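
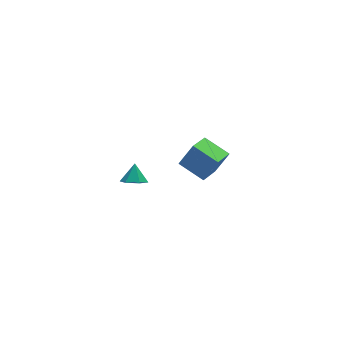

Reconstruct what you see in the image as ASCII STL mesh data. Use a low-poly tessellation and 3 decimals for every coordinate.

solid 
facet normal -0.637 -0.636 0.435
outer loop
vertex 3.184 1.967 -3.186
vertex 2.26 3.303 -2.588
vertex 2.328 1.949 -4.466
endloop
endfacet
facet normal 0.534 -0.772 -0.346
outer loop
vertex 3.54 3.157 -5.292
vertex 3.184 1.967 -3.186
vertex 2.328 1.949 -4.466
endloop
endfacet
facet normal -0.637 -0.636 0.435
outer loop
vertex 2.328 1.949 -4.466
vertex 2.26 3.303 -2.588
vertex 1.405 3.284 -3.868
endloop
endfacet
facet normal -0.555 -0.011 -0.832
outer loop
vertex 1.405 3.284 -3.868
vertex 3.54 3.157 -5.292
vertex 2.328 1.949 -4.466
endloop
endfacet
facet normal 0.555 0.012 0.832
outer loop
vertex 3.184 1.967 -3.186
vertex 3.472 4.511 -3.414
vertex 2.26 3.303 -2.588
endloop
endfacet
facet normal 0.534 -0.771 -0.346
outer loop
vertex 4.395 3.176 -4.012
vertex 3.184 1.967 -3.186
vertex 3.54 3.157 -5.292
endloop
endfacet
facet normal 0.555 0.012 0.831
outer loop
vertex 4.395 3.176 -4.012
vertex 3.472 4.511 -3.414
vertex 3.184 1.967 -3.186
endloop
endfacet
facet normal -0.534 0.772 0.345
outer loop
vertex 2.26 3.303 -2.588
vertex 3.472 4.511 -3.414
vertex 1.405 3.284 -3.868
endloop
endfacet
facet normal -0.555 -0.012 -0.832
outer loop
vertex 2.616 4.493 -4.694
vertex 3.54 3.157 -5.292
vertex 1.405 3.284 -3.868
endloop
endfacet
facet normal -0.534 0.771 0.346
outer loop
vertex 1.405 3.284 -3.868
vertex 3.472 4.511 -3.414
vertex 2.616 4.493 -4.694
endloop
endfacet
facet normal 0.637 0.636 -0.435
outer loop
vertex 2.616 4.493 -4.694
vertex 4.395 3.176 -4.012
vertex 3.54 3.157 -5.292
endloop
endfacet
facet normal 0.637 0.636 -0.435
outer loop
vertex 3.472 4.511 -3.414
vertex 4.395 3.176 -4.012
vertex 2.616 4.493 -4.694
endloop
endfacet
facet normal -0.274 -0.586 -0.763
outer loop
vertex -2.956 -3.46 2.747
vertex -3.586 -3.133 2.722
vertex -3.042 -2.887 2.338
endloop
endfacet
facet normal 0.963 0.236 0.128
outer loop
vertex -2.956 -3.46 2.747
vertex -3.042 -2.887 2.338
vertex -3.294 -2.507 3.538
endloop
endfacet
facet normal -0.273 -0.587 -0.763
outer loop
vertex -3.042 -2.887 2.338
vertex -3.586 -3.133 2.722
vertex -3.672 -2.56 2.312
endloop
endfacet
facet normal 0.459 0.870 -0.179
outer loop
vertex -3.042 -2.887 2.338
vertex -3.672 -2.56 2.312
vertex -3.294 -2.507 3.538
endloop
endfacet
facet normal -0.273 -0.587 -0.763
outer loop
vertex -3.672 -2.56 2.312
vertex -3.586 -3.133 2.722
vertex -4.216 -2.806 2.696
endloop
endfacet
facet normal -0.368 0.927 0.073
outer loop
vertex -3.672 -2.56 2.312
vertex -4.216 -2.806 2.696
vertex -3.294 -2.507 3.538
endloop
endfacet
facet normal -0.273 -0.586 -0.763
outer loop
vertex -4.216 -2.806 2.696
vertex -3.586 -3.133 2.722
vertex -4.13 -3.38 3.106
endloop
endfacet
facet normal -0.691 0.349 0.633
outer loop
vertex -4.216 -2.806 2.696
vertex -4.13 -3.38 3.106
vertex -3.294 -2.507 3.538
endloop
endfacet
facet normal -0.273 -0.585 -0.764
outer loop
vertex -4.13 -3.38 3.106
vertex -3.586 -3.133 2.722
vertex -3.5 -3.707 3.131
endloop
endfacet
facet normal -0.186 -0.287 0.940
outer loop
vertex -4.13 -3.38 3.106
vertex -3.5 -3.707 3.131
vertex -3.294 -2.507 3.538
endloop
endfacet
facet normal -0.273 -0.585 -0.764
outer loop
vertex -3.5 -3.707 3.131
vertex -3.586 -3.133 2.722
vertex -2.956 -3.46 2.747
endloop
endfacet
facet normal 0.641 -0.343 0.687
outer loop
vertex -3.5 -3.707 3.131
vertex -2.956 -3.46 2.747
vertex -3.294 -2.507 3.538
endloop
endfacet

endsolid


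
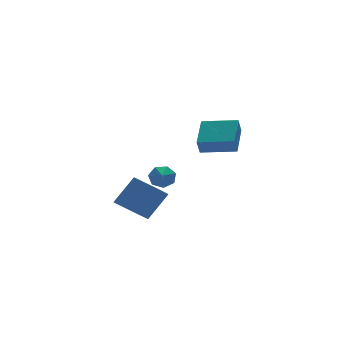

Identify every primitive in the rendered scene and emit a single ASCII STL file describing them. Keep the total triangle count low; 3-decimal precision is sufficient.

solid 
facet normal -0.619 -0.008 -0.786
outer loop
vertex -4.318 0.046 -1.637
vertex -3.455 0.907 -2.325
vertex -3.437 -1.381 -2.317
endloop
endfacet
facet normal -0.616 -0.615 0.492
outer loop
vertex -2.205 -1.367 -0.755
vertex -4.318 0.046 -1.637
vertex -3.437 -1.381 -2.317
endloop
endfacet
facet normal -0.619 -0.008 -0.785
outer loop
vertex -3.437 -1.381 -2.317
vertex -3.455 0.907 -2.325
vertex -2.574 -0.521 -3.006
endloop
endfacet
facet normal 0.486 -0.789 -0.376
outer loop
vertex -2.574 -0.521 -3.006
vertex -2.205 -1.367 -0.755
vertex -3.437 -1.381 -2.317
endloop
endfacet
facet normal -0.486 0.788 0.377
outer loop
vertex -4.318 0.046 -1.637
vertex -2.223 0.921 -0.763
vertex -3.455 0.907 -2.325
endloop
endfacet
facet normal -0.616 -0.615 0.492
outer loop
vertex -3.086 0.061 -0.074
vertex -4.318 0.046 -1.637
vertex -2.205 -1.367 -0.755
endloop
endfacet
facet normal -0.486 0.789 0.376
outer loop
vertex -3.086 0.061 -0.074
vertex -2.223 0.921 -0.763
vertex -4.318 0.046 -1.637
endloop
endfacet
facet normal 0.617 0.615 -0.492
outer loop
vertex -3.455 0.907 -2.325
vertex -2.223 0.921 -0.763
vertex -2.574 -0.521 -3.006
endloop
endfacet
facet normal 0.487 -0.788 -0.376
outer loop
vertex -1.342 -0.506 -1.443
vertex -2.205 -1.367 -0.755
vertex -2.574 -0.521 -3.006
endloop
endfacet
facet normal 0.616 0.615 -0.492
outer loop
vertex -2.574 -0.521 -3.006
vertex -2.223 0.921 -0.763
vertex -1.342 -0.506 -1.443
endloop
endfacet
facet normal 0.619 0.007 0.785
outer loop
vertex -1.342 -0.506 -1.443
vertex -3.086 0.061 -0.074
vertex -2.205 -1.367 -0.755
endloop
endfacet
facet normal 0.619 0.008 0.785
outer loop
vertex -2.223 0.921 -0.763
vertex -3.086 0.061 -0.074
vertex -1.342 -0.506 -1.443
endloop
endfacet
facet normal -0.553 -0.703 -0.447
outer loop
vertex 3.177 0.203 1.429
vertex 1.622 1.567 1.208
vertex 3.548 0.481 0.532
endloop
endfacet
facet normal 0.748 -0.656 0.106
outer loop
vertex 4.738 1.993 1.492
vertex 3.177 0.203 1.429
vertex 3.548 0.481 0.532
endloop
endfacet
facet normal -0.553 -0.703 -0.447
outer loop
vertex 3.548 0.481 0.532
vertex 1.622 1.567 1.208
vertex 1.993 1.845 0.311
endloop
endfacet
facet normal 0.367 0.275 -0.888
outer loop
vertex 1.993 1.845 0.311
vertex 4.738 1.993 1.492
vertex 3.548 0.481 0.532
endloop
endfacet
facet normal -0.367 -0.275 0.888
outer loop
vertex 3.177 0.203 1.429
vertex 2.812 3.079 2.168
vertex 1.622 1.567 1.208
endloop
endfacet
facet normal 0.748 -0.656 0.106
outer loop
vertex 4.367 1.715 2.389
vertex 3.177 0.203 1.429
vertex 4.738 1.993 1.492
endloop
endfacet
facet normal -0.367 -0.275 0.888
outer loop
vertex 4.367 1.715 2.389
vertex 2.812 3.079 2.168
vertex 3.177 0.203 1.429
endloop
endfacet
facet normal -0.748 0.656 -0.106
outer loop
vertex 1.622 1.567 1.208
vertex 2.812 3.079 2.168
vertex 1.993 1.845 0.311
endloop
endfacet
facet normal 0.367 0.275 -0.888
outer loop
vertex 3.183 3.357 1.271
vertex 4.738 1.993 1.492
vertex 1.993 1.845 0.311
endloop
endfacet
facet normal -0.748 0.656 -0.106
outer loop
vertex 1.993 1.845 0.311
vertex 2.812 3.079 2.168
vertex 3.183 3.357 1.271
endloop
endfacet
facet normal 0.553 0.703 0.447
outer loop
vertex 3.183 3.357 1.271
vertex 4.367 1.715 2.389
vertex 4.738 1.993 1.492
endloop
endfacet
facet normal 0.553 0.703 0.447
outer loop
vertex 2.812 3.079 2.168
vertex 4.367 1.715 2.389
vertex 3.183 3.357 1.271
endloop
endfacet
facet normal 0.458 0.793 -0.402
outer loop
vertex 1.046 3.783 -1.178
vertex 0.658 3.664 -1.855
vertex 0.442 4.103 -1.235
endloop
endfacet
facet normal -0.134 -0.077 0.988
outer loop
vertex 1.046 3.783 -1.178
vertex 0.442 4.103 -1.235
vertex 0.122 2.736 -1.385
endloop
endfacet
facet normal 0.458 0.793 -0.402
outer loop
vertex 0.442 4.103 -1.235
vertex 0.658 3.664 -1.855
vertex 0.001 4.092 -1.76
endloop
endfacet
facet normal -0.762 0.108 0.638
outer loop
vertex 0.442 4.103 -1.235
vertex 0.001 4.092 -1.76
vertex 0.122 2.736 -1.385
endloop
endfacet
facet normal 0.458 0.792 -0.403
outer loop
vertex 0.001 4.092 -1.76
vertex 0.658 3.664 -1.855
vertex 0.054 3.758 -2.356
endloop
endfacet
facet normal -0.995 -0.098 -0.034
outer loop
vertex 0.001 4.092 -1.76
vertex 0.054 3.758 -2.356
vertex 0.122 2.736 -1.385
endloop
endfacet
facet normal 0.457 0.793 -0.402
outer loop
vertex 0.054 3.758 -2.356
vertex 0.658 3.664 -1.855
vertex 0.562 3.354 -2.576
endloop
endfacet
facet normal -0.658 -0.541 -0.524
outer loop
vertex 0.054 3.758 -2.356
vertex 0.562 3.354 -2.576
vertex 0.122 2.736 -1.385
endloop
endfacet
facet normal 0.459 0.792 -0.402
outer loop
vertex 0.562 3.354 -2.576
vertex 0.658 3.664 -1.855
vertex 1.142 3.182 -2.253
endloop
endfacet
facet normal -0.006 -0.887 -0.462
outer loop
vertex 0.562 3.354 -2.576
vertex 1.142 3.182 -2.253
vertex 0.122 2.736 -1.385
endloop
endfacet
facet normal 0.458 0.792 -0.403
outer loop
vertex 1.142 3.182 -2.253
vertex 0.658 3.664 -1.855
vertex 1.358 3.374 -1.63
endloop
endfacet
facet normal 0.473 -0.875 0.106
outer loop
vertex 1.142 3.182 -2.253
vertex 1.358 3.374 -1.63
vertex 0.122 2.736 -1.385
endloop
endfacet
facet normal 0.458 0.793 -0.402
outer loop
vertex 1.358 3.374 -1.63
vertex 0.658 3.664 -1.855
vertex 1.046 3.783 -1.178
endloop
endfacet
facet normal 0.414 -0.514 0.751
outer loop
vertex 1.358 3.374 -1.63
vertex 1.046 3.783 -1.178
vertex 0.122 2.736 -1.385
endloop
endfacet

endsolid


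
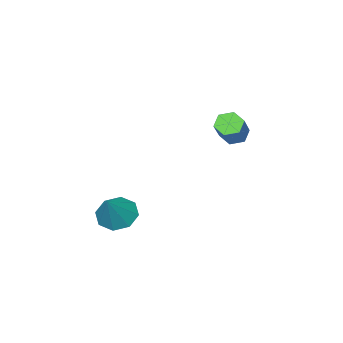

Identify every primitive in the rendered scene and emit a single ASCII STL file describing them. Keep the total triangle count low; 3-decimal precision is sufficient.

solid 
facet normal -0.588 -0.297 -0.752
outer loop
vertex 2.114 1.095 -1.263
vertex 1.318 1.401 -0.761
vertex 1.938 1.817 -1.41
endloop
endfacet
facet normal 0.957 0.188 -0.223
outer loop
vertex 2.114 1.095 -1.263
vertex 1.938 1.817 -1.41
vertex 2.382 1.939 0.601
endloop
endfacet
facet normal -0.589 -0.296 -0.752
outer loop
vertex 1.938 1.817 -1.41
vertex 1.318 1.401 -0.761
vertex 1.399 2.296 -1.177
endloop
endfacet
facet normal 0.608 0.773 -0.181
outer loop
vertex 1.938 1.817 -1.41
vertex 1.399 2.296 -1.177
vertex 2.382 1.939 0.601
endloop
endfacet
facet normal -0.588 -0.296 -0.752
outer loop
vertex 1.399 2.296 -1.177
vertex 1.318 1.401 -0.761
vertex 0.812 2.25 -0.7
endloop
endfacet
facet normal 0.058 0.984 0.166
outer loop
vertex 1.399 2.296 -1.177
vertex 0.812 2.25 -0.7
vertex 2.382 1.939 0.601
endloop
endfacet
facet normal -0.589 -0.297 -0.752
outer loop
vertex 0.812 2.25 -0.7
vertex 1.318 1.401 -0.761
vertex 0.521 1.708 -0.258
endloop
endfacet
facet normal -0.370 0.698 0.613
outer loop
vertex 0.812 2.25 -0.7
vertex 0.521 1.708 -0.258
vertex 2.382 1.939 0.601
endloop
endfacet
facet normal -0.589 -0.296 -0.752
outer loop
vertex 0.521 1.708 -0.258
vertex 1.318 1.401 -0.761
vertex 0.697 0.985 -0.111
endloop
endfacet
facet normal -0.426 0.080 0.901
outer loop
vertex 0.521 1.708 -0.258
vertex 0.697 0.985 -0.111
vertex 2.382 1.939 0.601
endloop
endfacet
facet normal -0.588 -0.297 -0.752
outer loop
vertex 0.697 0.985 -0.111
vertex 1.318 1.401 -0.761
vertex 1.236 0.507 -0.344
endloop
endfacet
facet normal -0.077 -0.506 0.859
outer loop
vertex 0.697 0.985 -0.111
vertex 1.236 0.507 -0.344
vertex 2.382 1.939 0.601
endloop
endfacet
facet normal -0.588 -0.297 -0.752
outer loop
vertex 1.236 0.507 -0.344
vertex 1.318 1.401 -0.761
vertex 1.823 0.552 -0.821
endloop
endfacet
facet normal 0.472 -0.717 0.513
outer loop
vertex 1.236 0.507 -0.344
vertex 1.823 0.552 -0.821
vertex 2.382 1.939 0.601
endloop
endfacet
facet normal -0.588 -0.297 -0.752
outer loop
vertex 1.823 0.552 -0.821
vertex 1.318 1.401 -0.761
vertex 2.114 1.095 -1.263
endloop
endfacet
facet normal 0.901 -0.430 0.065
outer loop
vertex 1.823 0.552 -0.821
vertex 2.114 1.095 -1.263
vertex 2.382 1.939 0.601
endloop
endfacet
facet normal -0.624 -0.432 -0.651
outer loop
vertex -4.007 2.989 2.262
vertex -4.448 2.853 2.775
vertex -4.496 3.447 2.427
endloop
endfacet
facet normal 0.329 0.611 -0.720
outer loop
vertex -4.007 2.989 2.262
vertex -4.496 3.447 2.427
vertex -2.771 3.843 3.552
endloop
endfacet
facet normal 0.330 0.611 -0.720
outer loop
vertex -2.771 3.843 3.552
vertex -4.496 3.447 2.427
vertex -3.259 4.301 3.717
endloop
endfacet
facet normal 0.625 0.431 0.651
outer loop
vertex -2.771 3.843 3.552
vertex -3.259 4.301 3.717
vertex -3.212 3.707 4.065
endloop
endfacet
facet normal -0.624 -0.432 -0.651
outer loop
vertex -4.496 3.447 2.427
vertex -4.448 2.853 2.775
vertex -4.937 3.311 2.94
endloop
endfacet
facet normal -0.449 0.880 -0.152
outer loop
vertex -4.496 3.447 2.427
vertex -4.937 3.311 2.94
vertex -3.259 4.301 3.717
endloop
endfacet
facet normal -0.449 0.880 -0.152
outer loop
vertex -3.259 4.301 3.717
vertex -4.937 3.311 2.94
vertex -3.7 4.165 4.23
endloop
endfacet
facet normal 0.625 0.431 0.651
outer loop
vertex -3.259 4.301 3.717
vertex -3.7 4.165 4.23
vertex -3.212 3.707 4.065
endloop
endfacet
facet normal -0.624 -0.432 -0.651
outer loop
vertex -4.937 3.311 2.94
vertex -4.448 2.853 2.775
vertex -4.889 2.717 3.288
endloop
endfacet
facet normal -0.778 0.270 0.568
outer loop
vertex -4.937 3.311 2.94
vertex -4.889 2.717 3.288
vertex -3.7 4.165 4.23
endloop
endfacet
facet normal -0.778 0.270 0.567
outer loop
vertex -3.7 4.165 4.23
vertex -4.889 2.717 3.288
vertex -3.653 3.571 4.578
endloop
endfacet
facet normal 0.625 0.431 0.651
outer loop
vertex -3.7 4.165 4.23
vertex -3.653 3.571 4.578
vertex -3.212 3.707 4.065
endloop
endfacet
facet normal -0.625 -0.431 -0.651
outer loop
vertex -4.889 2.717 3.288
vertex -4.448 2.853 2.775
vertex -4.401 2.259 3.123
endloop
endfacet
facet normal -0.330 -0.611 0.720
outer loop
vertex -4.889 2.717 3.288
vertex -4.401 2.259 3.123
vertex -3.653 3.571 4.578
endloop
endfacet
facet normal -0.329 -0.611 0.720
outer loop
vertex -3.653 3.571 4.578
vertex -4.401 2.259 3.123
vertex -3.164 3.113 4.413
endloop
endfacet
facet normal 0.624 0.432 0.651
outer loop
vertex -3.653 3.571 4.578
vertex -3.164 3.113 4.413
vertex -3.212 3.707 4.065
endloop
endfacet
facet normal -0.625 -0.431 -0.651
outer loop
vertex -4.401 2.259 3.123
vertex -4.448 2.853 2.775
vertex -3.96 2.395 2.61
endloop
endfacet
facet normal 0.449 -0.880 0.152
outer loop
vertex -4.401 2.259 3.123
vertex -3.96 2.395 2.61
vertex -3.164 3.113 4.413
endloop
endfacet
facet normal 0.449 -0.880 0.152
outer loop
vertex -3.164 3.113 4.413
vertex -3.96 2.395 2.61
vertex -2.723 3.249 3.9
endloop
endfacet
facet normal 0.624 0.432 0.651
outer loop
vertex -3.164 3.113 4.413
vertex -2.723 3.249 3.9
vertex -3.212 3.707 4.065
endloop
endfacet
facet normal -0.625 -0.431 -0.651
outer loop
vertex -3.96 2.395 2.61
vertex -4.448 2.853 2.775
vertex -4.007 2.989 2.262
endloop
endfacet
facet normal 0.778 -0.271 -0.567
outer loop
vertex -3.96 2.395 2.61
vertex -4.007 2.989 2.262
vertex -2.723 3.249 3.9
endloop
endfacet
facet normal 0.778 -0.269 -0.567
outer loop
vertex -2.723 3.249 3.9
vertex -4.007 2.989 2.262
vertex -2.771 3.843 3.552
endloop
endfacet
facet normal 0.624 0.432 0.651
outer loop
vertex -2.723 3.249 3.9
vertex -2.771 3.843 3.552
vertex -3.212 3.707 4.065
endloop
endfacet

endsolid


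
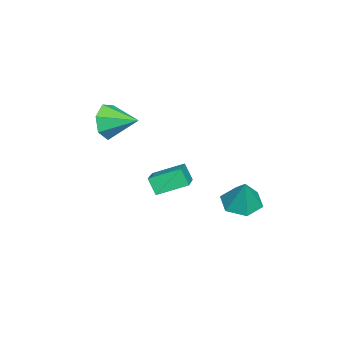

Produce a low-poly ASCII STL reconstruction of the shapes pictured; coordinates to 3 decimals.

solid 
facet normal -0.208 -0.940 -0.269
outer loop
vertex -0.604 -2.446 -0.518
vertex -1.143 -2.591 0.407
vertex -1.517 -2.237 -0.542
endloop
endfacet
facet normal 0.178 0.697 -0.695
outer loop
vertex -0.604 -2.446 -0.518
vertex -1.517 -2.237 -0.542
vertex -0.797 -1.029 0.853
endloop
endfacet
facet normal -0.208 -0.940 -0.269
outer loop
vertex -1.517 -2.237 -0.542
vertex -1.143 -2.591 0.407
vertex -2.148 -2.295 0.148
endloop
endfacet
facet normal -0.507 0.764 -0.400
outer loop
vertex -1.517 -2.237 -0.542
vertex -2.148 -2.295 0.148
vertex -0.797 -1.029 0.853
endloop
endfacet
facet normal -0.208 -0.941 -0.268
outer loop
vertex -2.148 -2.295 0.148
vertex -1.143 -2.591 0.407
vertex -2.022 -2.575 1.034
endloop
endfacet
facet normal -0.731 0.614 0.298
outer loop
vertex -2.148 -2.295 0.148
vertex -2.022 -2.575 1.034
vertex -0.797 -1.029 0.853
endloop
endfacet
facet normal -0.209 -0.940 -0.269
outer loop
vertex -2.022 -2.575 1.034
vertex -1.143 -2.591 0.407
vertex -1.234 -2.868 1.447
endloop
endfacet
facet normal -0.325 0.360 0.875
outer loop
vertex -2.022 -2.575 1.034
vertex -1.234 -2.868 1.447
vertex -0.797 -1.029 0.853
endloop
endfacet
facet normal -0.207 -0.941 -0.269
outer loop
vertex -1.234 -2.868 1.447
vertex -1.143 -2.591 0.407
vertex -0.376 -2.951 1.077
endloop
endfacet
facet normal 0.404 0.193 0.894
outer loop
vertex -1.234 -2.868 1.447
vertex -0.376 -2.951 1.077
vertex -0.797 -1.029 0.853
endloop
endfacet
facet normal -0.208 -0.941 -0.268
outer loop
vertex -0.376 -2.951 1.077
vertex -1.143 -2.591 0.407
vertex -0.096 -2.764 0.203
endloop
endfacet
facet normal 0.909 0.239 0.342
outer loop
vertex -0.376 -2.951 1.077
vertex -0.096 -2.764 0.203
vertex -0.797 -1.029 0.853
endloop
endfacet
facet normal -0.208 -0.941 -0.268
outer loop
vertex -0.096 -2.764 0.203
vertex -1.143 -2.591 0.407
vertex -0.604 -2.446 -0.518
endloop
endfacet
facet normal 0.808 0.463 -0.365
outer loop
vertex -0.096 -2.764 0.203
vertex -0.604 -2.446 -0.518
vertex -0.797 -1.029 0.853
endloop
endfacet
facet normal -0.260 -0.439 0.860
outer loop
vertex 1.275 1.498 -0.883
vertex -0.513 1.232 -1.56
vertex 1.713 0.068 -1.48
endloop
endfacet
facet normal 0.926 0.137 0.350
outer loop
vertex 1.973 0.508 -2.34
vertex 1.275 1.498 -0.883
vertex 1.713 0.068 -1.48
endloop
endfacet
facet normal -0.260 -0.439 0.860
outer loop
vertex 1.713 0.068 -1.48
vertex -0.513 1.232 -1.56
vertex -0.075 -0.197 -2.157
endloop
endfacet
facet normal 0.272 -0.888 -0.372
outer loop
vertex -0.075 -0.197 -2.157
vertex 1.973 0.508 -2.34
vertex 1.713 0.068 -1.48
endloop
endfacet
facet normal -0.273 0.887 0.372
outer loop
vertex 1.275 1.498 -0.883
vertex -0.253 1.672 -2.42
vertex -0.513 1.232 -1.56
endloop
endfacet
facet normal 0.926 0.138 0.350
outer loop
vertex 1.535 1.937 -1.743
vertex 1.275 1.498 -0.883
vertex 1.973 0.508 -2.34
endloop
endfacet
facet normal -0.272 0.888 0.371
outer loop
vertex 1.535 1.937 -1.743
vertex -0.253 1.672 -2.42
vertex 1.275 1.498 -0.883
endloop
endfacet
facet normal -0.926 -0.138 -0.350
outer loop
vertex -0.513 1.232 -1.56
vertex -0.253 1.672 -2.42
vertex -0.075 -0.197 -2.157
endloop
endfacet
facet normal 0.272 -0.888 -0.371
outer loop
vertex 0.185 0.242 -3.017
vertex 1.973 0.508 -2.34
vertex -0.075 -0.197 -2.157
endloop
endfacet
facet normal -0.926 -0.138 -0.350
outer loop
vertex -0.075 -0.197 -2.157
vertex -0.253 1.672 -2.42
vertex 0.185 0.242 -3.017
endloop
endfacet
facet normal 0.260 0.439 -0.860
outer loop
vertex 0.185 0.242 -3.017
vertex 1.535 1.937 -1.743
vertex 1.973 0.508 -2.34
endloop
endfacet
facet normal 0.261 0.439 -0.860
outer loop
vertex -0.253 1.672 -2.42
vertex 1.535 1.937 -1.743
vertex 0.185 0.242 -3.017
endloop
endfacet
facet normal -0.365 -0.166 -0.916
outer loop
vertex -0.707 3.129 -4.575
vertex -1.547 3.716 -4.347
vertex -0.694 4.161 -4.767
endloop
endfacet
facet normal 0.994 0.008 0.109
outer loop
vertex -0.707 3.129 -4.575
vertex -0.694 4.161 -4.767
vertex -0.913 4.004 -2.753
endloop
endfacet
facet normal -0.365 -0.166 -0.916
outer loop
vertex -0.694 4.161 -4.767
vertex -1.547 3.716 -4.347
vertex -1.534 4.748 -4.539
endloop
endfacet
facet normal 0.591 0.797 0.126
outer loop
vertex -0.694 4.161 -4.767
vertex -1.534 4.748 -4.539
vertex -0.913 4.004 -2.753
endloop
endfacet
facet normal -0.365 -0.166 -0.916
outer loop
vertex -1.534 4.748 -4.539
vertex -1.547 3.716 -4.347
vertex -2.387 4.303 -4.119
endloop
endfacet
facet normal -0.234 0.866 0.442
outer loop
vertex -1.534 4.748 -4.539
vertex -2.387 4.303 -4.119
vertex -0.913 4.004 -2.753
endloop
endfacet
facet normal -0.365 -0.166 -0.916
outer loop
vertex -2.387 4.303 -4.119
vertex -1.547 3.716 -4.347
vertex -2.4 3.271 -3.927
endloop
endfacet
facet normal -0.656 0.146 0.740
outer loop
vertex -2.387 4.303 -4.119
vertex -2.4 3.271 -3.927
vertex -0.913 4.004 -2.753
endloop
endfacet
facet normal -0.365 -0.166 -0.916
outer loop
vertex -2.4 3.271 -3.927
vertex -1.547 3.716 -4.347
vertex -1.56 2.684 -4.155
endloop
endfacet
facet normal -0.253 -0.643 0.723
outer loop
vertex -2.4 3.271 -3.927
vertex -1.56 2.684 -4.155
vertex -0.913 4.004 -2.753
endloop
endfacet
facet normal -0.365 -0.166 -0.916
outer loop
vertex -1.56 2.684 -4.155
vertex -1.547 3.716 -4.347
vertex -0.707 3.129 -4.575
endloop
endfacet
facet normal 0.572 -0.712 0.407
outer loop
vertex -1.56 2.684 -4.155
vertex -0.707 3.129 -4.575
vertex -0.913 4.004 -2.753
endloop
endfacet

endsolid


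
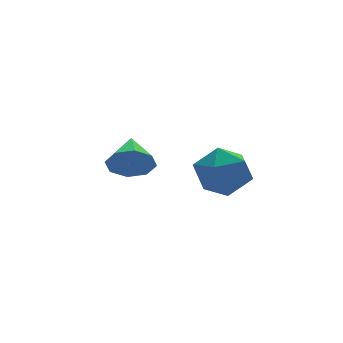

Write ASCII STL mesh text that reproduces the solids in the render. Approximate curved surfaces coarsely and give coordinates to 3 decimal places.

solid 
facet normal -0.331 0.733 0.594
outer loop
vertex 1.818 -2.458 -1.767
vertex 0.79 -3.052 -1.606
vertex 1.712 -3.238 -0.863
endloop
endfacet
facet normal 0.380 0.678 0.630
outer loop
vertex 1.818 -2.458 -1.767
vertex 1.712 -3.238 -0.863
vertex 2.721 -3.203 -1.509
endloop
endfacet
facet normal 0.641 0.767 -0.027
outer loop
vertex 1.818 -2.458 -1.767
vertex 2.721 -3.203 -1.509
vertex 2.423 -2.995 -2.651
endloop
endfacet
facet normal 0.092 0.878 -0.470
outer loop
vertex 1.818 -2.458 -1.767
vertex 2.423 -2.995 -2.651
vertex 1.229 -2.902 -2.711
endloop
endfacet
facet normal -0.508 0.857 -0.086
outer loop
vertex 1.818 -2.458 -1.767
vertex 1.229 -2.902 -2.711
vertex 0.79 -3.052 -1.606
endloop
endfacet
facet normal 0.539 0.015 0.842
outer loop
vertex 2.721 -3.203 -1.509
vertex 1.712 -3.238 -0.863
vertex 2.251 -4.258 -1.189
endloop
endfacet
facet normal -0.611 0.105 0.785
outer loop
vertex 1.712 -3.238 -0.863
vertex 0.79 -3.052 -1.606
vertex 1.057 -4.165 -1.249
endloop
endfacet
facet normal -0.899 0.305 -0.316
outer loop
vertex 0.79 -3.052 -1.606
vertex 1.229 -2.902 -2.711
vertex 0.759 -3.957 -2.391
endloop
endfacet
facet normal 0.074 0.339 -0.938
outer loop
vertex 1.229 -2.902 -2.711
vertex 2.423 -2.995 -2.651
vertex 1.768 -3.922 -3.037
endloop
endfacet
facet normal 0.962 0.160 -0.222
outer loop
vertex 2.423 -2.995 -2.651
vertex 2.721 -3.203 -1.509
vertex 2.69 -4.108 -2.294
endloop
endfacet
facet normal -0.092 -0.878 0.470
outer loop
vertex 1.662 -4.702 -2.133
vertex 2.251 -4.258 -1.189
vertex 1.057 -4.165 -1.249
endloop
endfacet
facet normal -0.641 -0.767 0.027
outer loop
vertex 1.662 -4.702 -2.133
vertex 1.057 -4.165 -1.249
vertex 0.759 -3.957 -2.391
endloop
endfacet
facet normal -0.380 -0.678 -0.630
outer loop
vertex 1.662 -4.702 -2.133
vertex 0.759 -3.957 -2.391
vertex 1.768 -3.922 -3.037
endloop
endfacet
facet normal 0.331 -0.733 -0.594
outer loop
vertex 1.662 -4.702 -2.133
vertex 1.768 -3.922 -3.037
vertex 2.69 -4.108 -2.294
endloop
endfacet
facet normal 0.508 -0.857 0.086
outer loop
vertex 1.662 -4.702 -2.133
vertex 2.69 -4.108 -2.294
vertex 2.251 -4.258 -1.189
endloop
endfacet
facet normal -0.074 -0.339 0.938
outer loop
vertex 1.057 -4.165 -1.249
vertex 2.251 -4.258 -1.189
vertex 1.712 -3.238 -0.863
endloop
endfacet
facet normal -0.962 -0.160 0.222
outer loop
vertex 0.759 -3.957 -2.391
vertex 1.057 -4.165 -1.249
vertex 0.79 -3.052 -1.606
endloop
endfacet
facet normal -0.539 -0.015 -0.842
outer loop
vertex 1.768 -3.922 -3.037
vertex 0.759 -3.957 -2.391
vertex 1.229 -2.902 -2.711
endloop
endfacet
facet normal 0.611 -0.105 -0.785
outer loop
vertex 2.69 -4.108 -2.294
vertex 1.768 -3.922 -3.037
vertex 2.423 -2.995 -2.651
endloop
endfacet
facet normal 0.899 -0.305 0.316
outer loop
vertex 2.251 -4.258 -1.189
vertex 2.69 -4.108 -2.294
vertex 2.721 -3.203 -1.509
endloop
endfacet
facet normal -0.415 -0.836 -0.360
outer loop
vertex -1.778 -4.545 -0.678
vertex -2.373 -4.54 -0.003
vertex -2.35 -4.194 -0.833
endloop
endfacet
facet normal 0.528 0.592 -0.609
outer loop
vertex -1.778 -4.545 -0.678
vertex -2.35 -4.194 -0.833
vertex -1.767 -3.32 0.523
endloop
endfacet
facet normal -0.416 -0.835 -0.360
outer loop
vertex -2.35 -4.194 -0.833
vertex -2.373 -4.54 -0.003
vertex -2.935 -4.045 -0.502
endloop
endfacet
facet normal -0.075 0.853 -0.517
outer loop
vertex -2.35 -4.194 -0.833
vertex -2.935 -4.045 -0.502
vertex -1.767 -3.32 0.523
endloop
endfacet
facet normal -0.415 -0.835 -0.361
outer loop
vertex -2.935 -4.045 -0.502
vertex -2.373 -4.54 -0.003
vertex -3.191 -4.187 0.121
endloop
endfacet
facet normal -0.516 0.856 -0.017
outer loop
vertex -2.935 -4.045 -0.502
vertex -3.191 -4.187 0.121
vertex -1.767 -3.32 0.523
endloop
endfacet
facet normal -0.415 -0.836 -0.360
outer loop
vertex -3.191 -4.187 0.121
vertex -2.373 -4.54 -0.003
vertex -2.968 -4.535 0.672
endloop
endfacet
facet normal -0.534 0.601 0.595
outer loop
vertex -3.191 -4.187 0.121
vertex -2.968 -4.535 0.672
vertex -1.767 -3.32 0.523
endloop
endfacet
facet normal -0.415 -0.836 -0.360
outer loop
vertex -2.968 -4.535 0.672
vertex -2.373 -4.54 -0.003
vertex -2.396 -4.886 0.827
endloop
endfacet
facet normal -0.118 0.235 0.965
outer loop
vertex -2.968 -4.535 0.672
vertex -2.396 -4.886 0.827
vertex -1.767 -3.32 0.523
endloop
endfacet
facet normal -0.415 -0.836 -0.360
outer loop
vertex -2.396 -4.886 0.827
vertex -2.373 -4.54 -0.003
vertex -1.811 -5.034 0.496
endloop
endfacet
facet normal 0.487 -0.026 0.873
outer loop
vertex -2.396 -4.886 0.827
vertex -1.811 -5.034 0.496
vertex -1.767 -3.32 0.523
endloop
endfacet
facet normal -0.415 -0.836 -0.360
outer loop
vertex -1.811 -5.034 0.496
vertex -2.373 -4.54 -0.003
vertex -1.555 -4.893 -0.127
endloop
endfacet
facet normal 0.927 -0.030 0.374
outer loop
vertex -1.811 -5.034 0.496
vertex -1.555 -4.893 -0.127
vertex -1.767 -3.32 0.523
endloop
endfacet
facet normal -0.415 -0.836 -0.360
outer loop
vertex -1.555 -4.893 -0.127
vertex -2.373 -4.54 -0.003
vertex -1.778 -4.545 -0.678
endloop
endfacet
facet normal 0.944 0.226 -0.239
outer loop
vertex -1.555 -4.893 -0.127
vertex -1.778 -4.545 -0.678
vertex -1.767 -3.32 0.523
endloop
endfacet

endsolid


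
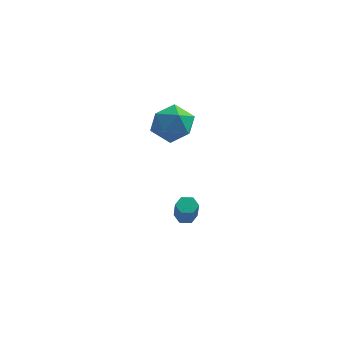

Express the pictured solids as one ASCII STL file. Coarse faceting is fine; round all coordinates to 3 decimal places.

solid 
facet normal 0.423 0.795 0.435
outer loop
vertex -1.742 -1.944 2.22
vertex -1.964 -2.421 3.309
vertex -0.924 -2.665 2.743
endloop
endfacet
facet normal 0.717 0.667 -0.203
outer loop
vertex -1.742 -1.944 2.22
vertex -0.924 -2.665 2.743
vertex -1.158 -2.773 1.561
endloop
endfacet
facet normal 0.200 0.692 -0.693
outer loop
vertex -1.742 -1.944 2.22
vertex -1.158 -2.773 1.561
vertex -2.342 -2.595 1.397
endloop
endfacet
facet normal -0.414 0.836 -0.359
outer loop
vertex -1.742 -1.944 2.22
vertex -2.342 -2.595 1.397
vertex -2.841 -2.378 2.477
endloop
endfacet
facet normal -0.276 0.900 0.338
outer loop
vertex -1.742 -1.944 2.22
vertex -2.841 -2.378 2.477
vertex -1.964 -2.421 3.309
endloop
endfacet
facet normal 0.981 0.004 -0.195
outer loop
vertex -1.158 -2.773 1.561
vertex -0.924 -2.665 2.743
vertex -1.019 -3.762 2.243
endloop
endfacet
facet normal 0.505 0.211 0.837
outer loop
vertex -0.924 -2.665 2.743
vertex -1.964 -2.421 3.309
vertex -1.518 -3.545 3.323
endloop
endfacet
facet normal -0.626 0.381 0.680
outer loop
vertex -1.964 -2.421 3.309
vertex -2.841 -2.378 2.477
vertex -2.702 -3.367 3.159
endloop
endfacet
facet normal -0.850 0.278 -0.448
outer loop
vertex -2.841 -2.378 2.477
vertex -2.342 -2.595 1.397
vertex -2.936 -3.475 1.977
endloop
endfacet
facet normal 0.144 0.045 -0.989
outer loop
vertex -2.342 -2.595 1.397
vertex -1.158 -2.773 1.561
vertex -1.896 -3.719 1.411
endloop
endfacet
facet normal 0.414 -0.836 0.359
outer loop
vertex -2.118 -4.196 2.5
vertex -1.019 -3.762 2.243
vertex -1.518 -3.545 3.323
endloop
endfacet
facet normal -0.200 -0.692 0.693
outer loop
vertex -2.118 -4.196 2.5
vertex -1.518 -3.545 3.323
vertex -2.702 -3.367 3.159
endloop
endfacet
facet normal -0.717 -0.667 0.203
outer loop
vertex -2.118 -4.196 2.5
vertex -2.702 -3.367 3.159
vertex -2.936 -3.475 1.977
endloop
endfacet
facet normal -0.423 -0.795 -0.435
outer loop
vertex -2.118 -4.196 2.5
vertex -2.936 -3.475 1.977
vertex -1.896 -3.719 1.411
endloop
endfacet
facet normal 0.276 -0.900 -0.338
outer loop
vertex -2.118 -4.196 2.5
vertex -1.896 -3.719 1.411
vertex -1.019 -3.762 2.243
endloop
endfacet
facet normal 0.850 -0.278 0.448
outer loop
vertex -1.518 -3.545 3.323
vertex -1.019 -3.762 2.243
vertex -0.924 -2.665 2.743
endloop
endfacet
facet normal -0.144 -0.045 0.989
outer loop
vertex -2.702 -3.367 3.159
vertex -1.518 -3.545 3.323
vertex -1.964 -2.421 3.309
endloop
endfacet
facet normal -0.981 -0.004 0.195
outer loop
vertex -2.936 -3.475 1.977
vertex -2.702 -3.367 3.159
vertex -2.841 -2.378 2.477
endloop
endfacet
facet normal -0.505 -0.211 -0.837
outer loop
vertex -1.896 -3.719 1.411
vertex -2.936 -3.475 1.977
vertex -2.342 -2.595 1.397
endloop
endfacet
facet normal 0.626 -0.381 -0.680
outer loop
vertex -1.019 -3.762 2.243
vertex -1.896 -3.719 1.411
vertex -1.158 -2.773 1.561
endloop
endfacet
facet normal -0.140 0.449 -0.883
outer loop
vertex -0.98 -3.055 -4.853
vertex -1.353 -2.674 -4.6
vertex -0.777 -2.549 -4.628
endloop
endfacet
facet normal 0.928 -0.249 -0.276
outer loop
vertex -0.98 -3.055 -4.853
vertex -0.777 -2.549 -4.628
vertex -0.774 -3.706 -3.574
endloop
endfacet
facet normal 0.929 -0.248 -0.275
outer loop
vertex -0.774 -3.706 -3.574
vertex -0.777 -2.549 -4.628
vertex -0.572 -3.2 -3.349
endloop
endfacet
facet normal 0.143 -0.449 0.882
outer loop
vertex -0.774 -3.706 -3.574
vertex -0.572 -3.2 -3.349
vertex -1.147 -3.326 -3.32
endloop
endfacet
facet normal -0.141 0.450 -0.882
outer loop
vertex -0.777 -2.549 -4.628
vertex -1.353 -2.674 -4.6
vertex -1.15 -2.168 -4.374
endloop
endfacet
facet normal 0.762 0.618 0.192
outer loop
vertex -0.777 -2.549 -4.628
vertex -1.15 -2.168 -4.374
vertex -0.572 -3.2 -3.349
endloop
endfacet
facet normal 0.762 0.618 0.192
outer loop
vertex -0.572 -3.2 -3.349
vertex -1.15 -2.168 -4.374
vertex -0.945 -2.819 -3.095
endloop
endfacet
facet normal 0.143 -0.448 0.882
outer loop
vertex -0.572 -3.2 -3.349
vertex -0.945 -2.819 -3.095
vertex -1.147 -3.326 -3.32
endloop
endfacet
facet normal -0.141 0.450 -0.882
outer loop
vertex -1.15 -2.168 -4.374
vertex -1.353 -2.674 -4.6
vertex -1.726 -2.294 -4.346
endloop
endfacet
facet normal -0.167 0.868 0.468
outer loop
vertex -1.15 -2.168 -4.374
vertex -1.726 -2.294 -4.346
vertex -0.945 -2.819 -3.095
endloop
endfacet
facet normal -0.167 0.867 0.468
outer loop
vertex -0.945 -2.819 -3.095
vertex -1.726 -2.294 -4.346
vertex -1.52 -2.945 -3.067
endloop
endfacet
facet normal 0.141 -0.448 0.883
outer loop
vertex -0.945 -2.819 -3.095
vertex -1.52 -2.945 -3.067
vertex -1.147 -3.326 -3.32
endloop
endfacet
facet normal -0.143 0.449 -0.882
outer loop
vertex -1.726 -2.294 -4.346
vertex -1.353 -2.674 -4.6
vertex -1.928 -2.8 -4.571
endloop
endfacet
facet normal -0.929 0.248 0.276
outer loop
vertex -1.726 -2.294 -4.346
vertex -1.928 -2.8 -4.571
vertex -1.52 -2.945 -3.067
endloop
endfacet
facet normal -0.928 0.250 0.276
outer loop
vertex -1.52 -2.945 -3.067
vertex -1.928 -2.8 -4.571
vertex -1.723 -3.451 -3.292
endloop
endfacet
facet normal 0.140 -0.449 0.883
outer loop
vertex -1.52 -2.945 -3.067
vertex -1.723 -3.451 -3.292
vertex -1.147 -3.326 -3.32
endloop
endfacet
facet normal -0.143 0.448 -0.882
outer loop
vertex -1.928 -2.8 -4.571
vertex -1.353 -2.674 -4.6
vertex -1.555 -3.181 -4.825
endloop
endfacet
facet normal -0.762 -0.618 -0.192
outer loop
vertex -1.928 -2.8 -4.571
vertex -1.555 -3.181 -4.825
vertex -1.723 -3.451 -3.292
endloop
endfacet
facet normal -0.762 -0.618 -0.192
outer loop
vertex -1.723 -3.451 -3.292
vertex -1.555 -3.181 -4.825
vertex -1.35 -3.832 -3.546
endloop
endfacet
facet normal 0.141 -0.450 0.882
outer loop
vertex -1.723 -3.451 -3.292
vertex -1.35 -3.832 -3.546
vertex -1.147 -3.326 -3.32
endloop
endfacet
facet normal -0.141 0.448 -0.883
outer loop
vertex -1.555 -3.181 -4.825
vertex -1.353 -2.674 -4.6
vertex -0.98 -3.055 -4.853
endloop
endfacet
facet normal 0.167 -0.868 -0.468
outer loop
vertex -1.555 -3.181 -4.825
vertex -0.98 -3.055 -4.853
vertex -1.35 -3.832 -3.546
endloop
endfacet
facet normal 0.167 -0.868 -0.468
outer loop
vertex -1.35 -3.832 -3.546
vertex -0.98 -3.055 -4.853
vertex -0.774 -3.706 -3.574
endloop
endfacet
facet normal 0.141 -0.450 0.882
outer loop
vertex -1.35 -3.832 -3.546
vertex -0.774 -3.706 -3.574
vertex -1.147 -3.326 -3.32
endloop
endfacet

endsolid


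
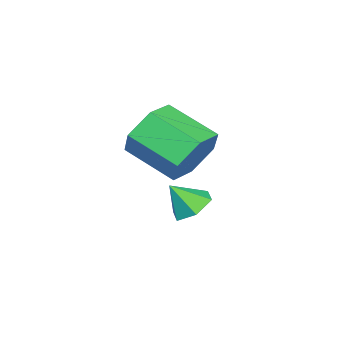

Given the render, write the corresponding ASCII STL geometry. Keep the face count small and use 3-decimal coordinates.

solid 
facet normal -0.283 0.540 -0.793
outer loop
vertex 0.925 -0.192 -4.312
vertex 0.285 -0.563 -4.336
vertex 0.339 0.056 -3.934
endloop
endfacet
facet normal 0.610 0.395 0.687
outer loop
vertex 0.925 -0.192 -4.312
vertex 0.339 0.056 -3.934
vertex 0.595 -1.157 -3.464
endloop
endfacet
facet normal -0.283 0.540 -0.793
outer loop
vertex 0.339 0.056 -3.934
vertex 0.285 -0.563 -4.336
vertex -0.301 -0.315 -3.958
endloop
endfacet
facet normal -0.216 0.313 0.925
outer loop
vertex 0.339 0.056 -3.934
vertex -0.301 -0.315 -3.958
vertex 0.595 -1.157 -3.464
endloop
endfacet
facet normal -0.283 0.540 -0.793
outer loop
vertex -0.301 -0.315 -3.958
vertex 0.285 -0.563 -4.336
vertex -0.355 -0.934 -4.36
endloop
endfacet
facet normal -0.684 -0.354 0.637
outer loop
vertex -0.301 -0.315 -3.958
vertex -0.355 -0.934 -4.36
vertex 0.595 -1.157 -3.464
endloop
endfacet
facet normal -0.283 0.540 -0.793
outer loop
vertex -0.355 -0.934 -4.36
vertex 0.285 -0.563 -4.336
vertex 0.23 -1.182 -4.738
endloop
endfacet
facet normal -0.326 -0.939 0.112
outer loop
vertex -0.355 -0.934 -4.36
vertex 0.23 -1.182 -4.738
vertex 0.595 -1.157 -3.464
endloop
endfacet
facet normal -0.283 0.540 -0.793
outer loop
vertex 0.23 -1.182 -4.738
vertex 0.285 -0.563 -4.336
vertex 0.87 -0.811 -4.714
endloop
endfacet
facet normal 0.501 -0.856 -0.127
outer loop
vertex 0.23 -1.182 -4.738
vertex 0.87 -0.811 -4.714
vertex 0.595 -1.157 -3.464
endloop
endfacet
facet normal -0.283 0.540 -0.793
outer loop
vertex 0.87 -0.811 -4.714
vertex 0.285 -0.563 -4.336
vertex 0.925 -0.192 -4.312
endloop
endfacet
facet normal 0.969 -0.190 0.160
outer loop
vertex 0.87 -0.811 -4.714
vertex 0.925 -0.192 -4.312
vertex 0.595 -1.157 -3.464
endloop
endfacet
facet normal 0.163 0.887 -0.433
outer loop
vertex 2.178 -0.383 -2.372
vertex 1.667 0.078 -1.619
vertex 2.673 -0.067 -1.538
endloop
endfacet
facet normal 0.859 -0.344 -0.380
outer loop
vertex 2.178 -0.383 -2.372
vertex 2.673 -0.067 -1.538
vertex 1.884 -1.979 -1.593
endloop
endfacet
facet normal 0.859 -0.343 -0.381
outer loop
vertex 1.884 -1.979 -1.593
vertex 2.673 -0.067 -1.538
vertex 2.38 -1.663 -0.759
endloop
endfacet
facet normal -0.163 -0.887 0.433
outer loop
vertex 1.884 -1.979 -1.593
vertex 2.38 -1.663 -0.759
vertex 1.373 -1.518 -0.841
endloop
endfacet
facet normal 0.163 0.887 -0.433
outer loop
vertex 2.673 -0.067 -1.538
vertex 1.667 0.078 -1.619
vertex 2.162 0.394 -0.785
endloop
endfacet
facet normal 0.850 0.097 0.518
outer loop
vertex 2.673 -0.067 -1.538
vertex 2.162 0.394 -0.785
vertex 2.38 -1.663 -0.759
endloop
endfacet
facet normal 0.850 0.097 0.518
outer loop
vertex 2.38 -1.663 -0.759
vertex 2.162 0.394 -0.785
vertex 1.869 -1.202 -0.007
endloop
endfacet
facet normal -0.163 -0.887 0.433
outer loop
vertex 2.38 -1.663 -0.759
vertex 1.869 -1.202 -0.007
vertex 1.373 -1.518 -0.841
endloop
endfacet
facet normal 0.163 0.887 -0.433
outer loop
vertex 2.162 0.394 -0.785
vertex 1.667 0.078 -1.619
vertex 1.156 0.539 -0.867
endloop
endfacet
facet normal -0.010 0.440 0.898
outer loop
vertex 2.162 0.394 -0.785
vertex 1.156 0.539 -0.867
vertex 1.869 -1.202 -0.007
endloop
endfacet
facet normal -0.009 0.440 0.898
outer loop
vertex 1.869 -1.202 -0.007
vertex 1.156 0.539 -0.867
vertex 0.862 -1.057 -0.088
endloop
endfacet
facet normal -0.162 -0.887 0.433
outer loop
vertex 1.869 -1.202 -0.007
vertex 0.862 -1.057 -0.088
vertex 1.373 -1.518 -0.841
endloop
endfacet
facet normal 0.163 0.887 -0.433
outer loop
vertex 1.156 0.539 -0.867
vertex 1.667 0.078 -1.619
vertex 0.66 0.223 -1.701
endloop
endfacet
facet normal -0.859 0.344 0.380
outer loop
vertex 1.156 0.539 -0.867
vertex 0.66 0.223 -1.701
vertex 0.862 -1.057 -0.088
endloop
endfacet
facet normal -0.859 0.343 0.380
outer loop
vertex 0.862 -1.057 -0.088
vertex 0.66 0.223 -1.701
vertex 0.367 -1.373 -0.922
endloop
endfacet
facet normal -0.163 -0.887 0.433
outer loop
vertex 0.862 -1.057 -0.088
vertex 0.367 -1.373 -0.922
vertex 1.373 -1.518 -0.841
endloop
endfacet
facet normal 0.163 0.887 -0.433
outer loop
vertex 0.66 0.223 -1.701
vertex 1.667 0.078 -1.619
vertex 1.171 -0.238 -2.453
endloop
endfacet
facet normal -0.850 -0.097 -0.518
outer loop
vertex 0.66 0.223 -1.701
vertex 1.171 -0.238 -2.453
vertex 0.367 -1.373 -0.922
endloop
endfacet
facet normal -0.850 -0.096 -0.518
outer loop
vertex 0.367 -1.373 -0.922
vertex 1.171 -0.238 -2.453
vertex 0.878 -1.834 -1.675
endloop
endfacet
facet normal -0.163 -0.887 0.433
outer loop
vertex 0.367 -1.373 -0.922
vertex 0.878 -1.834 -1.675
vertex 1.373 -1.518 -0.841
endloop
endfacet
facet normal 0.162 0.887 -0.433
outer loop
vertex 1.171 -0.238 -2.453
vertex 1.667 0.078 -1.619
vertex 2.178 -0.383 -2.372
endloop
endfacet
facet normal 0.009 -0.439 -0.898
outer loop
vertex 1.171 -0.238 -2.453
vertex 2.178 -0.383 -2.372
vertex 0.878 -1.834 -1.675
endloop
endfacet
facet normal 0.010 -0.440 -0.898
outer loop
vertex 0.878 -1.834 -1.675
vertex 2.178 -0.383 -2.372
vertex 1.884 -1.979 -1.593
endloop
endfacet
facet normal -0.163 -0.887 0.433
outer loop
vertex 0.878 -1.834 -1.675
vertex 1.884 -1.979 -1.593
vertex 1.373 -1.518 -0.841
endloop
endfacet

endsolid


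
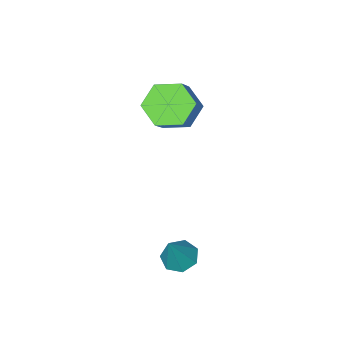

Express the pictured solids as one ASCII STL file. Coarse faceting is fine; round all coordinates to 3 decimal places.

solid 
facet normal -0.432 -0.206 -0.878
outer loop
vertex 2.362 3.624 -0.823
vertex 1.832 3.562 -0.548
vertex 2.076 4.057 -0.784
endloop
endfacet
facet normal 0.822 0.555 -0.131
outer loop
vertex 2.362 3.624 -0.823
vertex 2.076 4.057 -0.784
vertex 2.448 3.858 0.708
endloop
endfacet
facet normal -0.431 -0.207 -0.879
outer loop
vertex 2.076 4.057 -0.784
vertex 1.832 3.562 -0.548
vertex 1.606 4.118 -0.568
endloop
endfacet
facet normal 0.168 0.982 0.089
outer loop
vertex 2.076 4.057 -0.784
vertex 1.606 4.118 -0.568
vertex 2.448 3.858 0.708
endloop
endfacet
facet normal -0.430 -0.206 -0.879
outer loop
vertex 1.606 4.118 -0.568
vertex 1.832 3.562 -0.548
vertex 1.306 3.76 -0.337
endloop
endfacet
facet normal -0.498 0.725 0.476
outer loop
vertex 1.606 4.118 -0.568
vertex 1.306 3.76 -0.337
vertex 2.448 3.858 0.708
endloop
endfacet
facet normal -0.430 -0.207 -0.879
outer loop
vertex 1.306 3.76 -0.337
vertex 1.832 3.562 -0.548
vertex 1.403 3.253 -0.265
endloop
endfacet
facet normal -0.674 -0.024 0.739
outer loop
vertex 1.306 3.76 -0.337
vertex 1.403 3.253 -0.265
vertex 2.448 3.858 0.708
endloop
endfacet
facet normal -0.431 -0.207 -0.879
outer loop
vertex 1.403 3.253 -0.265
vertex 1.832 3.562 -0.548
vertex 1.822 2.979 -0.406
endloop
endfacet
facet normal -0.228 -0.698 0.679
outer loop
vertex 1.403 3.253 -0.265
vertex 1.822 2.979 -0.406
vertex 2.448 3.858 0.708
endloop
endfacet
facet normal -0.430 -0.207 -0.879
outer loop
vertex 1.822 2.979 -0.406
vertex 1.832 3.562 -0.548
vertex 2.249 3.144 -0.654
endloop
endfacet
facet normal 0.505 -0.793 0.342
outer loop
vertex 1.822 2.979 -0.406
vertex 2.249 3.144 -0.654
vertex 2.448 3.858 0.708
endloop
endfacet
facet normal -0.431 -0.208 -0.878
outer loop
vertex 2.249 3.144 -0.654
vertex 1.832 3.562 -0.548
vertex 2.362 3.624 -0.823
endloop
endfacet
facet normal 0.972 -0.235 -0.019
outer loop
vertex 2.249 3.144 -0.654
vertex 2.362 3.624 -0.823
vertex 2.448 3.858 0.708
endloop
endfacet
facet normal -0.561 -0.436 -0.703
outer loop
vertex -0.169 -0.07 1.898
vertex -0.789 -0.225 2.489
vertex -0.797 0.517 2.035
endloop
endfacet
facet normal 0.405 0.596 -0.694
outer loop
vertex -0.169 -0.07 1.898
vertex -0.797 0.517 2.035
vertex 0.488 0.44 2.72
endloop
endfacet
facet normal 0.406 0.595 -0.694
outer loop
vertex 0.488 0.44 2.72
vertex -0.797 0.517 2.035
vertex -0.139 1.027 2.857
endloop
endfacet
facet normal 0.562 0.436 0.703
outer loop
vertex 0.488 0.44 2.72
vertex -0.139 1.027 2.857
vertex -0.131 0.285 3.311
endloop
endfacet
facet normal -0.562 -0.436 -0.703
outer loop
vertex -0.797 0.517 2.035
vertex -0.789 -0.225 2.489
vertex -1.416 0.362 2.626
endloop
endfacet
facet normal -0.421 0.882 -0.210
outer loop
vertex -0.797 0.517 2.035
vertex -1.416 0.362 2.626
vertex -0.139 1.027 2.857
endloop
endfacet
facet normal -0.421 0.882 -0.211
outer loop
vertex -0.139 1.027 2.857
vertex -1.416 0.362 2.626
vertex -0.759 0.872 3.448
endloop
endfacet
facet normal 0.561 0.436 0.703
outer loop
vertex -0.139 1.027 2.857
vertex -0.759 0.872 3.448
vertex -0.131 0.285 3.311
endloop
endfacet
facet normal -0.562 -0.436 -0.703
outer loop
vertex -1.416 0.362 2.626
vertex -0.789 -0.225 2.489
vertex -1.408 -0.38 3.08
endloop
endfacet
facet normal -0.827 0.287 0.483
outer loop
vertex -1.416 0.362 2.626
vertex -1.408 -0.38 3.08
vertex -0.759 0.872 3.448
endloop
endfacet
facet normal -0.827 0.287 0.483
outer loop
vertex -0.759 0.872 3.448
vertex -1.408 -0.38 3.08
vertex -0.751 0.13 3.902
endloop
endfacet
facet normal 0.561 0.436 0.703
outer loop
vertex -0.759 0.872 3.448
vertex -0.751 0.13 3.902
vertex -0.131 0.285 3.311
endloop
endfacet
facet normal -0.562 -0.436 -0.703
outer loop
vertex -1.408 -0.38 3.08
vertex -0.789 -0.225 2.489
vertex -0.781 -0.967 2.943
endloop
endfacet
facet normal -0.406 -0.595 0.694
outer loop
vertex -1.408 -0.38 3.08
vertex -0.781 -0.967 2.943
vertex -0.751 0.13 3.902
endloop
endfacet
facet normal -0.405 -0.595 0.694
outer loop
vertex -0.751 0.13 3.902
vertex -0.781 -0.967 2.943
vertex -0.123 -0.457 3.765
endloop
endfacet
facet normal 0.561 0.436 0.703
outer loop
vertex -0.751 0.13 3.902
vertex -0.123 -0.457 3.765
vertex -0.131 0.285 3.311
endloop
endfacet
facet normal -0.561 -0.436 -0.703
outer loop
vertex -0.781 -0.967 2.943
vertex -0.789 -0.225 2.489
vertex -0.161 -0.812 2.352
endloop
endfacet
facet normal 0.421 -0.882 0.210
outer loop
vertex -0.781 -0.967 2.943
vertex -0.161 -0.812 2.352
vertex -0.123 -0.457 3.765
endloop
endfacet
facet normal 0.422 -0.882 0.210
outer loop
vertex -0.123 -0.457 3.765
vertex -0.161 -0.812 2.352
vertex 0.496 -0.302 3.174
endloop
endfacet
facet normal 0.562 0.436 0.703
outer loop
vertex -0.123 -0.457 3.765
vertex 0.496 -0.302 3.174
vertex -0.131 0.285 3.311
endloop
endfacet
facet normal -0.561 -0.436 -0.703
outer loop
vertex -0.161 -0.812 2.352
vertex -0.789 -0.225 2.489
vertex -0.169 -0.07 1.898
endloop
endfacet
facet normal 0.827 -0.287 -0.483
outer loop
vertex -0.161 -0.812 2.352
vertex -0.169 -0.07 1.898
vertex 0.496 -0.302 3.174
endloop
endfacet
facet normal 0.827 -0.287 -0.483
outer loop
vertex 0.496 -0.302 3.174
vertex -0.169 -0.07 1.898
vertex 0.488 0.44 2.72
endloop
endfacet
facet normal 0.562 0.436 0.703
outer loop
vertex 0.496 -0.302 3.174
vertex 0.488 0.44 2.72
vertex -0.131 0.285 3.311
endloop
endfacet

endsolid


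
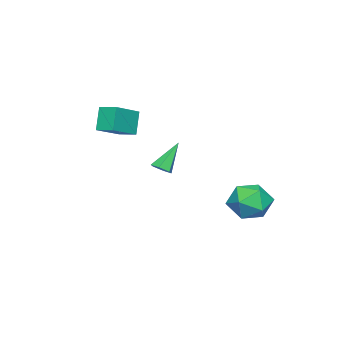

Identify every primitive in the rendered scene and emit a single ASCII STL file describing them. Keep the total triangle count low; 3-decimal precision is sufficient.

solid 
facet normal -0.917 -0.298 0.264
outer loop
vertex -3.346 2.997 -3.894
vertex -2.897 2.052 -3.402
vertex -3.032 3.018 -2.781
endloop
endfacet
facet normal -0.878 0.413 0.240
outer loop
vertex -3.346 2.997 -3.894
vertex -3.032 3.018 -2.781
vertex -2.795 3.92 -3.466
endloop
endfacet
facet normal -0.680 0.601 -0.420
outer loop
vertex -3.346 2.997 -3.894
vertex -2.795 3.92 -3.466
vertex -2.512 3.51 -4.51
endloop
endfacet
facet normal -0.596 0.005 -0.803
outer loop
vertex -3.346 2.997 -3.894
vertex -2.512 3.51 -4.51
vertex -2.575 2.356 -4.471
endloop
endfacet
facet normal -0.743 -0.551 -0.380
outer loop
vertex -3.346 2.997 -3.894
vertex -2.575 2.356 -4.471
vertex -2.897 2.052 -3.402
endloop
endfacet
facet normal -0.367 0.622 0.692
outer loop
vertex -2.795 3.92 -3.466
vertex -3.032 3.018 -2.781
vertex -2.005 3.544 -2.709
endloop
endfacet
facet normal -0.429 -0.530 0.731
outer loop
vertex -3.032 3.018 -2.781
vertex -2.897 2.052 -3.402
vertex -2.068 2.39 -2.67
endloop
endfacet
facet normal -0.148 -0.939 -0.312
outer loop
vertex -2.897 2.052 -3.402
vertex -2.575 2.356 -4.471
vertex -1.785 1.98 -3.714
endloop
endfacet
facet normal 0.090 -0.039 -0.995
outer loop
vertex -2.575 2.356 -4.471
vertex -2.512 3.51 -4.51
vertex -1.548 2.882 -4.399
endloop
endfacet
facet normal -0.046 0.926 -0.376
outer loop
vertex -2.512 3.51 -4.51
vertex -2.795 3.92 -3.466
vertex -1.683 3.848 -3.778
endloop
endfacet
facet normal 0.596 -0.005 0.803
outer loop
vertex -1.234 2.903 -3.286
vertex -2.005 3.544 -2.709
vertex -2.068 2.39 -2.67
endloop
endfacet
facet normal 0.680 -0.601 0.420
outer loop
vertex -1.234 2.903 -3.286
vertex -2.068 2.39 -2.67
vertex -1.785 1.98 -3.714
endloop
endfacet
facet normal 0.878 -0.413 -0.240
outer loop
vertex -1.234 2.903 -3.286
vertex -1.785 1.98 -3.714
vertex -1.548 2.882 -4.399
endloop
endfacet
facet normal 0.917 0.298 -0.264
outer loop
vertex -1.234 2.903 -3.286
vertex -1.548 2.882 -4.399
vertex -1.683 3.848 -3.778
endloop
endfacet
facet normal 0.743 0.551 0.380
outer loop
vertex -1.234 2.903 -3.286
vertex -1.683 3.848 -3.778
vertex -2.005 3.544 -2.709
endloop
endfacet
facet normal -0.090 0.039 0.995
outer loop
vertex -2.068 2.39 -2.67
vertex -2.005 3.544 -2.709
vertex -3.032 3.018 -2.781
endloop
endfacet
facet normal 0.046 -0.926 0.376
outer loop
vertex -1.785 1.98 -3.714
vertex -2.068 2.39 -2.67
vertex -2.897 2.052 -3.402
endloop
endfacet
facet normal 0.367 -0.622 -0.692
outer loop
vertex -1.548 2.882 -4.399
vertex -1.785 1.98 -3.714
vertex -2.575 2.356 -4.471
endloop
endfacet
facet normal 0.429 0.530 -0.731
outer loop
vertex -1.683 3.848 -3.778
vertex -1.548 2.882 -4.399
vertex -2.512 3.51 -4.51
endloop
endfacet
facet normal 0.148 0.939 0.312
outer loop
vertex -2.005 3.544 -2.709
vertex -1.683 3.848 -3.778
vertex -2.795 3.92 -3.466
endloop
endfacet
facet normal -0.902 0.187 -0.388
outer loop
vertex -0.343 -2.464 1.697
vertex -0.219 -1.535 1.856
vertex 0.203 -2.331 0.492
endloop
endfacet
facet normal -0.131 -0.977 -0.167
outer loop
vertex 1.719 -2.645 1.144
vertex -0.343 -2.464 1.697
vertex 0.203 -2.331 0.492
endloop
endfacet
facet normal -0.902 0.187 -0.388
outer loop
vertex 0.203 -2.331 0.492
vertex -0.219 -1.535 1.856
vertex 0.327 -1.403 0.65
endloop
endfacet
facet normal 0.410 0.099 -0.906
outer loop
vertex 0.327 -1.403 0.65
vertex 1.719 -2.645 1.144
vertex 0.203 -2.331 0.492
endloop
endfacet
facet normal -0.411 -0.100 0.906
outer loop
vertex -0.343 -2.464 1.697
vertex 1.297 -1.849 2.508
vertex -0.219 -1.535 1.856
endloop
endfacet
facet normal -0.130 -0.977 -0.166
outer loop
vertex 1.173 -2.777 2.35
vertex -0.343 -2.464 1.697
vertex 1.719 -2.645 1.144
endloop
endfacet
facet normal -0.411 -0.099 0.906
outer loop
vertex 1.173 -2.777 2.35
vertex 1.297 -1.849 2.508
vertex -0.343 -2.464 1.697
endloop
endfacet
facet normal 0.131 0.977 0.166
outer loop
vertex -0.219 -1.535 1.856
vertex 1.297 -1.849 2.508
vertex 0.327 -1.403 0.65
endloop
endfacet
facet normal 0.411 0.100 -0.906
outer loop
vertex 1.843 -1.716 1.303
vertex 1.719 -2.645 1.144
vertex 0.327 -1.403 0.65
endloop
endfacet
facet normal 0.130 0.977 0.167
outer loop
vertex 0.327 -1.403 0.65
vertex 1.297 -1.849 2.508
vertex 1.843 -1.716 1.303
endloop
endfacet
facet normal 0.902 -0.187 0.388
outer loop
vertex 1.843 -1.716 1.303
vertex 1.173 -2.777 2.35
vertex 1.719 -2.645 1.144
endloop
endfacet
facet normal 0.902 -0.187 0.388
outer loop
vertex 1.297 -1.849 2.508
vertex 1.173 -2.777 2.35
vertex 1.843 -1.716 1.303
endloop
endfacet
facet normal 0.540 -0.231 -0.809
outer loop
vertex 4.005 1.645 0.315
vertex 3.577 1.523 0.064
vertex 3.756 2.001 0.047
endloop
endfacet
facet normal 0.519 0.715 0.468
outer loop
vertex 4.005 1.645 0.315
vertex 3.756 2.001 0.047
vertex 2.703 1.897 1.376
endloop
endfacet
facet normal 0.539 -0.231 -0.810
outer loop
vertex 3.756 2.001 0.047
vertex 3.577 1.523 0.064
vertex 3.328 1.879 -0.203
endloop
endfacet
facet normal -0.219 0.971 -0.098
outer loop
vertex 3.756 2.001 0.047
vertex 3.328 1.879 -0.203
vertex 2.703 1.897 1.376
endloop
endfacet
facet normal 0.540 -0.230 -0.810
outer loop
vertex 3.328 1.879 -0.203
vertex 3.577 1.523 0.064
vertex 3.15 1.401 -0.186
endloop
endfacet
facet normal -0.881 0.316 -0.352
outer loop
vertex 3.328 1.879 -0.203
vertex 3.15 1.401 -0.186
vertex 2.703 1.897 1.376
endloop
endfacet
facet normal 0.540 -0.232 -0.809
outer loop
vertex 3.15 1.401 -0.186
vertex 3.577 1.523 0.064
vertex 3.399 1.046 0.082
endloop
endfacet
facet normal -0.803 -0.594 -0.041
outer loop
vertex 3.15 1.401 -0.186
vertex 3.399 1.046 0.082
vertex 2.703 1.897 1.376
endloop
endfacet
facet normal 0.539 -0.232 -0.810
outer loop
vertex 3.399 1.046 0.082
vertex 3.577 1.523 0.064
vertex 3.827 1.168 0.332
endloop
endfacet
facet normal -0.064 -0.849 0.524
outer loop
vertex 3.399 1.046 0.082
vertex 3.827 1.168 0.332
vertex 2.703 1.897 1.376
endloop
endfacet
facet normal 0.540 -0.230 -0.809
outer loop
vertex 3.827 1.168 0.332
vertex 3.577 1.523 0.064
vertex 4.005 1.645 0.315
endloop
endfacet
facet normal 0.597 -0.195 0.778
outer loop
vertex 3.827 1.168 0.332
vertex 4.005 1.645 0.315
vertex 2.703 1.897 1.376
endloop
endfacet

endsolid


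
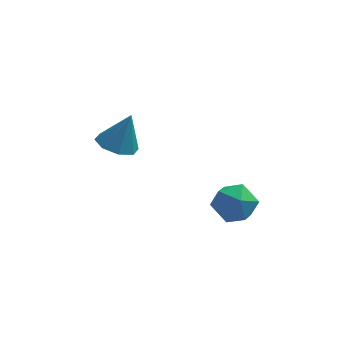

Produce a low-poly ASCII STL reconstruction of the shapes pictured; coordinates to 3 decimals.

solid 
facet normal -0.050 -0.141 0.989
outer loop
vertex 2.37 -3.343 -0.792
vertex 1.309 -3.839 -0.916
vertex 2.28 -4.504 -0.962
endloop
endfacet
facet normal 0.628 -0.160 0.762
outer loop
vertex 2.37 -3.343 -0.792
vertex 2.28 -4.504 -0.962
vertex 3.115 -3.891 -1.521
endloop
endfacet
facet normal 0.770 0.460 0.441
outer loop
vertex 2.37 -3.343 -0.792
vertex 3.115 -3.891 -1.521
vertex 2.661 -2.846 -1.819
endloop
endfacet
facet normal 0.182 0.864 0.470
outer loop
vertex 2.37 -3.343 -0.792
vertex 2.661 -2.846 -1.819
vertex 1.545 -2.814 -1.446
endloop
endfacet
facet normal -0.325 0.492 0.808
outer loop
vertex 2.37 -3.343 -0.792
vertex 1.545 -2.814 -1.446
vertex 1.309 -3.839 -0.916
endloop
endfacet
facet normal 0.682 -0.678 0.275
outer loop
vertex 3.115 -3.891 -1.521
vertex 2.28 -4.504 -0.962
vertex 2.515 -4.726 -2.094
endloop
endfacet
facet normal -0.413 -0.647 0.641
outer loop
vertex 2.28 -4.504 -0.962
vertex 1.309 -3.839 -0.916
vertex 1.399 -4.694 -1.721
endloop
endfacet
facet normal -0.858 0.378 0.348
outer loop
vertex 1.309 -3.839 -0.916
vertex 1.545 -2.814 -1.446
vertex 0.945 -3.649 -2.019
endloop
endfacet
facet normal -0.039 0.979 -0.200
outer loop
vertex 1.545 -2.814 -1.446
vertex 2.661 -2.846 -1.819
vertex 1.78 -3.036 -2.578
endloop
endfacet
facet normal 0.913 0.327 -0.245
outer loop
vertex 2.661 -2.846 -1.819
vertex 3.115 -3.891 -1.521
vertex 2.751 -3.701 -2.624
endloop
endfacet
facet normal -0.182 -0.864 -0.470
outer loop
vertex 1.69 -4.197 -2.748
vertex 2.515 -4.726 -2.094
vertex 1.399 -4.694 -1.721
endloop
endfacet
facet normal -0.770 -0.460 -0.441
outer loop
vertex 1.69 -4.197 -2.748
vertex 1.399 -4.694 -1.721
vertex 0.945 -3.649 -2.019
endloop
endfacet
facet normal -0.628 0.160 -0.762
outer loop
vertex 1.69 -4.197 -2.748
vertex 0.945 -3.649 -2.019
vertex 1.78 -3.036 -2.578
endloop
endfacet
facet normal 0.050 0.141 -0.989
outer loop
vertex 1.69 -4.197 -2.748
vertex 1.78 -3.036 -2.578
vertex 2.751 -3.701 -2.624
endloop
endfacet
facet normal 0.325 -0.492 -0.808
outer loop
vertex 1.69 -4.197 -2.748
vertex 2.751 -3.701 -2.624
vertex 2.515 -4.726 -2.094
endloop
endfacet
facet normal 0.039 -0.979 0.200
outer loop
vertex 1.399 -4.694 -1.721
vertex 2.515 -4.726 -2.094
vertex 2.28 -4.504 -0.962
endloop
endfacet
facet normal -0.913 -0.327 0.245
outer loop
vertex 0.945 -3.649 -2.019
vertex 1.399 -4.694 -1.721
vertex 1.309 -3.839 -0.916
endloop
endfacet
facet normal -0.682 0.678 -0.275
outer loop
vertex 1.78 -3.036 -2.578
vertex 0.945 -3.649 -2.019
vertex 1.545 -2.814 -1.446
endloop
endfacet
facet normal 0.413 0.647 -0.641
outer loop
vertex 2.751 -3.701 -2.624
vertex 1.78 -3.036 -2.578
vertex 2.661 -2.846 -1.819
endloop
endfacet
facet normal 0.858 -0.378 -0.348
outer loop
vertex 2.515 -4.726 -2.094
vertex 2.751 -3.701 -2.624
vertex 3.115 -3.891 -1.521
endloop
endfacet
facet normal -0.343 -0.151 -0.927
outer loop
vertex -2.583 -1.783 -0.207
vertex -3.394 -1.128 -0.014
vertex -2.412 -1.012 -0.396
endloop
endfacet
facet normal 0.972 -0.178 0.154
outer loop
vertex -2.583 -1.783 -0.207
vertex -2.412 -1.012 -0.396
vertex -2.726 -0.832 1.794
endloop
endfacet
facet normal -0.343 -0.152 -0.927
outer loop
vertex -2.412 -1.012 -0.396
vertex -3.394 -1.128 -0.014
vertex -2.817 -0.31 -0.361
endloop
endfacet
facet normal 0.865 0.495 0.083
outer loop
vertex -2.412 -1.012 -0.396
vertex -2.817 -0.31 -0.361
vertex -2.726 -0.832 1.794
endloop
endfacet
facet normal -0.343 -0.152 -0.927
outer loop
vertex -2.817 -0.31 -0.361
vertex -3.394 -1.128 -0.014
vertex -3.56 -0.087 -0.123
endloop
endfacet
facet normal 0.342 0.917 0.208
outer loop
vertex -2.817 -0.31 -0.361
vertex -3.56 -0.087 -0.123
vertex -2.726 -0.832 1.794
endloop
endfacet
facet normal -0.343 -0.152 -0.927
outer loop
vertex -3.56 -0.087 -0.123
vertex -3.394 -1.128 -0.014
vertex -4.205 -0.473 0.179
endloop
endfacet
facet normal -0.291 0.842 0.454
outer loop
vertex -3.56 -0.087 -0.123
vertex -4.205 -0.473 0.179
vertex -2.726 -0.832 1.794
endloop
endfacet
facet normal -0.343 -0.151 -0.927
outer loop
vertex -4.205 -0.473 0.179
vertex -3.394 -1.128 -0.014
vertex -4.376 -1.244 0.368
endloop
endfacet
facet normal -0.665 0.314 0.678
outer loop
vertex -4.205 -0.473 0.179
vertex -4.376 -1.244 0.368
vertex -2.726 -0.832 1.794
endloop
endfacet
facet normal -0.343 -0.152 -0.927
outer loop
vertex -4.376 -1.244 0.368
vertex -3.394 -1.128 -0.014
vertex -3.972 -1.946 0.334
endloop
endfacet
facet normal -0.558 -0.357 0.749
outer loop
vertex -4.376 -1.244 0.368
vertex -3.972 -1.946 0.334
vertex -2.726 -0.832 1.794
endloop
endfacet
facet normal -0.343 -0.152 -0.927
outer loop
vertex -3.972 -1.946 0.334
vertex -3.394 -1.128 -0.014
vertex -3.229 -2.169 0.096
endloop
endfacet
facet normal -0.034 -0.780 0.625
outer loop
vertex -3.972 -1.946 0.334
vertex -3.229 -2.169 0.096
vertex -2.726 -0.832 1.794
endloop
endfacet
facet normal -0.344 -0.152 -0.927
outer loop
vertex -3.229 -2.169 0.096
vertex -3.394 -1.128 -0.014
vertex -2.583 -1.783 -0.207
endloop
endfacet
facet normal 0.599 -0.706 0.378
outer loop
vertex -3.229 -2.169 0.096
vertex -2.583 -1.783 -0.207
vertex -2.726 -0.832 1.794
endloop
endfacet

endsolid


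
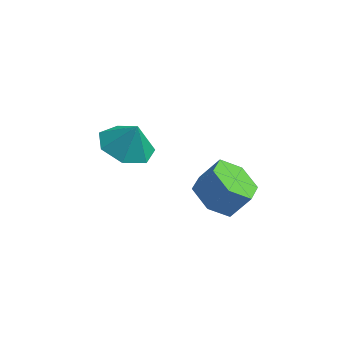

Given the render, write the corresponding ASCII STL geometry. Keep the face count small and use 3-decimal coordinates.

solid 
facet normal -0.585 -0.179 -0.791
outer loop
vertex 3.492 1.635 -0.844
vertex 2.77 1.399 -0.257
vertex 2.879 2.309 -0.543
endloop
endfacet
facet normal 0.500 0.689 -0.525
outer loop
vertex 3.492 1.635 -0.844
vertex 2.879 2.309 -0.543
vertex 4.153 1.837 0.051
endloop
endfacet
facet normal 0.500 0.689 -0.524
outer loop
vertex 4.153 1.837 0.051
vertex 2.879 2.309 -0.543
vertex 3.539 2.511 0.352
endloop
endfacet
facet normal 0.584 0.178 0.792
outer loop
vertex 4.153 1.837 0.051
vertex 3.539 2.511 0.352
vertex 3.43 1.601 0.637
endloop
endfacet
facet normal -0.584 -0.179 -0.792
outer loop
vertex 2.879 2.309 -0.543
vertex 2.77 1.399 -0.257
vertex 2.156 2.073 0.044
endloop
endfacet
facet normal -0.304 0.953 0.009
outer loop
vertex 2.879 2.309 -0.543
vertex 2.156 2.073 0.044
vertex 3.539 2.511 0.352
endloop
endfacet
facet normal -0.304 0.953 0.009
outer loop
vertex 3.539 2.511 0.352
vertex 2.156 2.073 0.044
vertex 2.816 2.275 0.938
endloop
endfacet
facet normal 0.584 0.178 0.792
outer loop
vertex 3.539 2.511 0.352
vertex 2.816 2.275 0.938
vertex 3.43 1.601 0.637
endloop
endfacet
facet normal -0.584 -0.178 -0.792
outer loop
vertex 2.156 2.073 0.044
vertex 2.77 1.399 -0.257
vertex 2.047 1.163 0.329
endloop
endfacet
facet normal -0.804 0.263 0.534
outer loop
vertex 2.156 2.073 0.044
vertex 2.047 1.163 0.329
vertex 2.816 2.275 0.938
endloop
endfacet
facet normal -0.803 0.263 0.534
outer loop
vertex 2.816 2.275 0.938
vertex 2.047 1.163 0.329
vertex 2.708 1.365 1.224
endloop
endfacet
facet normal 0.585 0.179 0.791
outer loop
vertex 2.816 2.275 0.938
vertex 2.708 1.365 1.224
vertex 3.43 1.601 0.637
endloop
endfacet
facet normal -0.584 -0.178 -0.792
outer loop
vertex 2.047 1.163 0.329
vertex 2.77 1.399 -0.257
vertex 2.661 0.489 0.028
endloop
endfacet
facet normal -0.500 -0.689 0.525
outer loop
vertex 2.047 1.163 0.329
vertex 2.661 0.489 0.028
vertex 2.708 1.365 1.224
endloop
endfacet
facet normal -0.500 -0.689 0.524
outer loop
vertex 2.708 1.365 1.224
vertex 2.661 0.489 0.028
vertex 3.321 0.691 0.923
endloop
endfacet
facet normal 0.585 0.179 0.791
outer loop
vertex 2.708 1.365 1.224
vertex 3.321 0.691 0.923
vertex 3.43 1.601 0.637
endloop
endfacet
facet normal -0.584 -0.178 -0.792
outer loop
vertex 2.661 0.489 0.028
vertex 2.77 1.399 -0.257
vertex 3.384 0.725 -0.558
endloop
endfacet
facet normal 0.304 -0.953 -0.009
outer loop
vertex 2.661 0.489 0.028
vertex 3.384 0.725 -0.558
vertex 3.321 0.691 0.923
endloop
endfacet
facet normal 0.304 -0.953 -0.009
outer loop
vertex 3.321 0.691 0.923
vertex 3.384 0.725 -0.558
vertex 4.044 0.927 0.336
endloop
endfacet
facet normal 0.584 0.179 0.792
outer loop
vertex 3.321 0.691 0.923
vertex 4.044 0.927 0.336
vertex 3.43 1.601 0.637
endloop
endfacet
facet normal -0.585 -0.179 -0.791
outer loop
vertex 3.384 0.725 -0.558
vertex 2.77 1.399 -0.257
vertex 3.492 1.635 -0.844
endloop
endfacet
facet normal 0.804 -0.263 -0.534
outer loop
vertex 3.384 0.725 -0.558
vertex 3.492 1.635 -0.844
vertex 4.044 0.927 0.336
endloop
endfacet
facet normal 0.803 -0.263 -0.534
outer loop
vertex 4.044 0.927 0.336
vertex 3.492 1.635 -0.844
vertex 4.153 1.837 0.051
endloop
endfacet
facet normal 0.584 0.178 0.792
outer loop
vertex 4.044 0.927 0.336
vertex 4.153 1.837 0.051
vertex 3.43 1.601 0.637
endloop
endfacet
facet normal -0.349 -0.081 -0.934
outer loop
vertex 0.462 3.283 0.086
vertex -0.484 3.025 0.462
vertex -0.106 3.979 0.238
endloop
endfacet
facet normal 0.759 0.540 0.364
outer loop
vertex 0.462 3.283 0.086
vertex -0.106 3.979 0.238
vertex -0.096 3.115 1.498
endloop
endfacet
facet normal -0.350 -0.081 -0.933
outer loop
vertex -0.106 3.979 0.238
vertex -0.484 3.025 0.462
vertex -0.958 3.957 0.559
endloop
endfacet
facet normal 0.188 0.811 0.554
outer loop
vertex -0.106 3.979 0.238
vertex -0.958 3.957 0.559
vertex -0.096 3.115 1.498
endloop
endfacet
facet normal -0.348 -0.080 -0.934
outer loop
vertex -0.958 3.957 0.559
vertex -0.484 3.025 0.462
vertex -1.454 3.233 0.806
endloop
endfacet
facet normal -0.355 0.510 0.783
outer loop
vertex -0.958 3.957 0.559
vertex -1.454 3.233 0.806
vertex -0.096 3.115 1.498
endloop
endfacet
facet normal -0.348 -0.081 -0.934
outer loop
vertex -1.454 3.233 0.806
vertex -0.484 3.025 0.462
vertex -1.218 2.353 0.794
endloop
endfacet
facet normal -0.459 -0.135 0.878
outer loop
vertex -1.454 3.233 0.806
vertex -1.218 2.353 0.794
vertex -0.096 3.115 1.498
endloop
endfacet
facet normal -0.349 -0.080 -0.934
outer loop
vertex -1.218 2.353 0.794
vertex -0.484 3.025 0.462
vertex -0.43 1.979 0.532
endloop
endfacet
facet normal -0.048 -0.639 0.768
outer loop
vertex -1.218 2.353 0.794
vertex -0.43 1.979 0.532
vertex -0.096 3.115 1.498
endloop
endfacet
facet normal -0.349 -0.080 -0.934
outer loop
vertex -0.43 1.979 0.532
vertex -0.484 3.025 0.462
vertex 0.318 2.393 0.217
endloop
endfacet
facet normal 0.570 -0.623 0.535
outer loop
vertex -0.43 1.979 0.532
vertex 0.318 2.393 0.217
vertex -0.096 3.115 1.498
endloop
endfacet
facet normal -0.349 -0.081 -0.934
outer loop
vertex 0.318 2.393 0.217
vertex -0.484 3.025 0.462
vertex 0.462 3.283 0.086
endloop
endfacet
facet normal 0.929 -0.098 0.356
outer loop
vertex 0.318 2.393 0.217
vertex 0.462 3.283 0.086
vertex -0.096 3.115 1.498
endloop
endfacet

endsolid


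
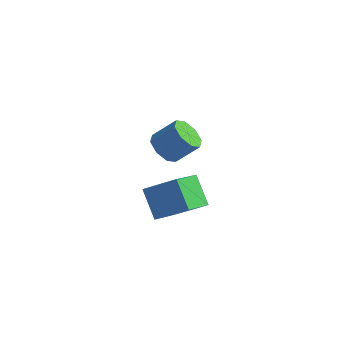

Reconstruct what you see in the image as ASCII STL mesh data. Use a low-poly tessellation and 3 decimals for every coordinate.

solid 
facet normal -0.801 -0.198 -0.565
outer loop
vertex -0.723 -1.409 1.787
vertex -0.614 -0.052 1.157
vertex 0.18 -1.982 0.707
endloop
endfacet
facet normal -0.073 -0.905 0.419
outer loop
vertex 1.534 -1.648 1.663
vertex -0.723 -1.409 1.787
vertex 0.18 -1.982 0.707
endloop
endfacet
facet normal -0.801 -0.197 -0.566
outer loop
vertex 0.18 -1.982 0.707
vertex -0.614 -0.052 1.157
vertex 0.29 -0.625 0.078
endloop
endfacet
facet normal 0.594 -0.377 -0.710
outer loop
vertex 0.29 -0.625 0.078
vertex 1.534 -1.648 1.663
vertex 0.18 -1.982 0.707
endloop
endfacet
facet normal -0.594 0.377 0.710
outer loop
vertex -0.723 -1.409 1.787
vertex 0.74 0.282 2.113
vertex -0.614 -0.052 1.157
endloop
endfacet
facet normal -0.073 -0.905 0.420
outer loop
vertex 0.63 -1.075 2.742
vertex -0.723 -1.409 1.787
vertex 1.534 -1.648 1.663
endloop
endfacet
facet normal -0.594 0.377 0.710
outer loop
vertex 0.63 -1.075 2.742
vertex 0.74 0.282 2.113
vertex -0.723 -1.409 1.787
endloop
endfacet
facet normal 0.073 0.905 -0.419
outer loop
vertex -0.614 -0.052 1.157
vertex 0.74 0.282 2.113
vertex 0.29 -0.625 0.078
endloop
endfacet
facet normal 0.594 -0.377 -0.710
outer loop
vertex 1.643 -0.291 1.033
vertex 1.534 -1.648 1.663
vertex 0.29 -0.625 0.078
endloop
endfacet
facet normal 0.073 0.905 -0.419
outer loop
vertex 0.29 -0.625 0.078
vertex 0.74 0.282 2.113
vertex 1.643 -0.291 1.033
endloop
endfacet
facet normal 0.801 0.198 0.565
outer loop
vertex 1.643 -0.291 1.033
vertex 0.63 -1.075 2.742
vertex 1.534 -1.648 1.663
endloop
endfacet
facet normal 0.801 0.197 0.565
outer loop
vertex 0.74 0.282 2.113
vertex 0.63 -1.075 2.742
vertex 1.643 -0.291 1.033
endloop
endfacet
facet normal -0.627 -0.360 -0.691
outer loop
vertex -2.4 4.055 -0.495
vertex -2.785 3.584 0.099
vertex -2.894 4.368 -0.21
endloop
endfacet
facet normal 0.175 0.799 -0.575
outer loop
vertex -2.4 4.055 -0.495
vertex -2.894 4.368 -0.21
vertex -1.511 4.567 0.487
endloop
endfacet
facet normal 0.175 0.799 -0.576
outer loop
vertex -1.511 4.567 0.487
vertex -2.894 4.368 -0.21
vertex -2.005 4.88 0.771
endloop
endfacet
facet normal 0.626 0.361 0.691
outer loop
vertex -1.511 4.567 0.487
vertex -2.005 4.88 0.771
vertex -1.895 4.096 1.081
endloop
endfacet
facet normal -0.627 -0.360 -0.691
outer loop
vertex -2.894 4.368 -0.21
vertex -2.785 3.584 0.099
vertex -3.324 4.222 0.256
endloop
endfacet
facet normal -0.413 0.905 -0.098
outer loop
vertex -2.894 4.368 -0.21
vertex -3.324 4.222 0.256
vertex -2.005 4.88 0.771
endloop
endfacet
facet normal -0.413 0.905 -0.098
outer loop
vertex -2.005 4.88 0.771
vertex -3.324 4.222 0.256
vertex -2.435 4.734 1.237
endloop
endfacet
facet normal 0.626 0.361 0.691
outer loop
vertex -2.005 4.88 0.771
vertex -2.435 4.734 1.237
vertex -1.895 4.096 1.081
endloop
endfacet
facet normal -0.627 -0.360 -0.691
outer loop
vertex -3.324 4.222 0.256
vertex -2.785 3.584 0.099
vertex -3.438 3.702 0.63
endloop
endfacet
facet normal -0.760 0.481 0.437
outer loop
vertex -3.324 4.222 0.256
vertex -3.438 3.702 0.63
vertex -2.435 4.734 1.237
endloop
endfacet
facet normal -0.760 0.481 0.437
outer loop
vertex -2.435 4.734 1.237
vertex -3.438 3.702 0.63
vertex -2.549 4.214 1.611
endloop
endfacet
facet normal 0.626 0.360 0.692
outer loop
vertex -2.435 4.734 1.237
vertex -2.549 4.214 1.611
vertex -1.895 4.096 1.081
endloop
endfacet
facet normal -0.627 -0.360 -0.691
outer loop
vertex -3.438 3.702 0.63
vertex -2.785 3.584 0.099
vertex -3.169 3.113 0.693
endloop
endfacet
facet normal -0.661 -0.225 0.716
outer loop
vertex -3.438 3.702 0.63
vertex -3.169 3.113 0.693
vertex -2.549 4.214 1.611
endloop
endfacet
facet normal -0.661 -0.224 0.716
outer loop
vertex -2.549 4.214 1.611
vertex -3.169 3.113 0.693
vertex -2.28 3.625 1.675
endloop
endfacet
facet normal 0.626 0.361 0.692
outer loop
vertex -2.549 4.214 1.611
vertex -2.28 3.625 1.675
vertex -1.895 4.096 1.081
endloop
endfacet
facet normal -0.626 -0.361 -0.691
outer loop
vertex -3.169 3.113 0.693
vertex -2.785 3.584 0.099
vertex -2.675 2.8 0.409
endloop
endfacet
facet normal -0.175 -0.799 0.575
outer loop
vertex -3.169 3.113 0.693
vertex -2.675 2.8 0.409
vertex -2.28 3.625 1.675
endloop
endfacet
facet normal -0.174 -0.799 0.575
outer loop
vertex -2.28 3.625 1.675
vertex -2.675 2.8 0.409
vertex -1.786 3.312 1.39
endloop
endfacet
facet normal 0.627 0.360 0.691
outer loop
vertex -2.28 3.625 1.675
vertex -1.786 3.312 1.39
vertex -1.895 4.096 1.081
endloop
endfacet
facet normal -0.626 -0.361 -0.691
outer loop
vertex -2.675 2.8 0.409
vertex -2.785 3.584 0.099
vertex -2.245 2.946 -0.057
endloop
endfacet
facet normal 0.413 -0.905 0.098
outer loop
vertex -2.675 2.8 0.409
vertex -2.245 2.946 -0.057
vertex -1.786 3.312 1.39
endloop
endfacet
facet normal 0.413 -0.905 0.098
outer loop
vertex -1.786 3.312 1.39
vertex -2.245 2.946 -0.057
vertex -1.356 3.458 0.924
endloop
endfacet
facet normal 0.627 0.360 0.691
outer loop
vertex -1.786 3.312 1.39
vertex -1.356 3.458 0.924
vertex -1.895 4.096 1.081
endloop
endfacet
facet normal -0.626 -0.360 -0.692
outer loop
vertex -2.245 2.946 -0.057
vertex -2.785 3.584 0.099
vertex -2.131 3.466 -0.431
endloop
endfacet
facet normal 0.760 -0.481 -0.437
outer loop
vertex -2.245 2.946 -0.057
vertex -2.131 3.466 -0.431
vertex -1.356 3.458 0.924
endloop
endfacet
facet normal 0.760 -0.481 -0.437
outer loop
vertex -1.356 3.458 0.924
vertex -2.131 3.466 -0.431
vertex -1.242 3.978 0.55
endloop
endfacet
facet normal 0.627 0.360 0.691
outer loop
vertex -1.356 3.458 0.924
vertex -1.242 3.978 0.55
vertex -1.895 4.096 1.081
endloop
endfacet
facet normal -0.626 -0.361 -0.692
outer loop
vertex -2.131 3.466 -0.431
vertex -2.785 3.584 0.099
vertex -2.4 4.055 -0.495
endloop
endfacet
facet normal 0.661 0.224 -0.716
outer loop
vertex -2.131 3.466 -0.431
vertex -2.4 4.055 -0.495
vertex -1.242 3.978 0.55
endloop
endfacet
facet normal 0.661 0.225 -0.716
outer loop
vertex -1.242 3.978 0.55
vertex -2.4 4.055 -0.495
vertex -1.511 4.567 0.487
endloop
endfacet
facet normal 0.627 0.360 0.691
outer loop
vertex -1.242 3.978 0.55
vertex -1.511 4.567 0.487
vertex -1.895 4.096 1.081
endloop
endfacet

endsolid
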